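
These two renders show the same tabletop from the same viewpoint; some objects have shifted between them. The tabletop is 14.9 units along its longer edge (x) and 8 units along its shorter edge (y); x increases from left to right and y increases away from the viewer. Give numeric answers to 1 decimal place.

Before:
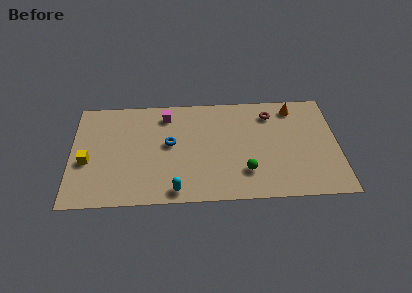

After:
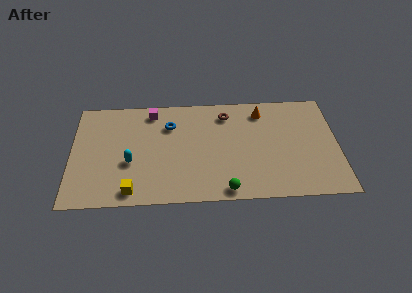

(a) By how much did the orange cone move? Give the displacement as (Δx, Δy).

(-1.8, -0.2)

From the two frames, the orange cone sits at roughly (12.5, 6.8) before and (10.7, 6.6) after.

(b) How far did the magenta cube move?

0.9

From (5.3, 6.6) to (4.5, 6.9), the magenta cube covered √(0.8² + 0.3²) ≈ 0.9 units.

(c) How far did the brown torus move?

2.5

The brown torus was near (11.2, 6.4) before and (8.7, 6.5) after, so it travelled √(2.5² + 0.1²) ≈ 2.5 units.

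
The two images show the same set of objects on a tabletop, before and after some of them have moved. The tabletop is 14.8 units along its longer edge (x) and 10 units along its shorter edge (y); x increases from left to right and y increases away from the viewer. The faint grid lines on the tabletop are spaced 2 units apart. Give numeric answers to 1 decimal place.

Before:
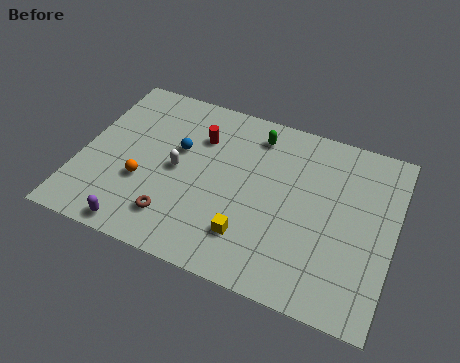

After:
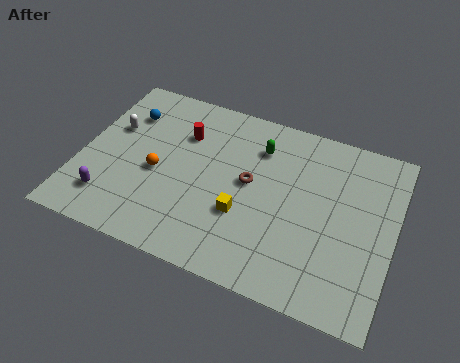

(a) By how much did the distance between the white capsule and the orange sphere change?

+1.1

Before: roughly 2.0 units apart; after: 3.1. That's 1.1 units further apart.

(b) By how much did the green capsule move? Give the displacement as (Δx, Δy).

(0.2, -0.7)

The green capsule was at about (8.0, 8.3) and moved to about (8.2, 7.6).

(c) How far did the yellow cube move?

1.2

The yellow cube was near (8.3, 2.4) before and (7.9, 3.5) after, so it travelled √(0.4² + 1.1²) ≈ 1.2 units.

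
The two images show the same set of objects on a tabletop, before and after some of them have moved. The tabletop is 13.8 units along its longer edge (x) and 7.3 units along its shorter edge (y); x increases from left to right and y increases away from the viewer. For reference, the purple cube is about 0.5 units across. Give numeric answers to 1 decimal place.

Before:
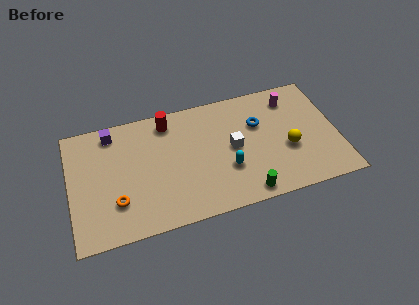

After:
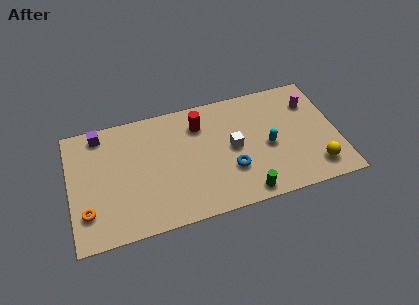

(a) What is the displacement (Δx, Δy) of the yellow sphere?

(1.3, -1.5)

The yellow sphere started near (11.2, 2.9) and ended near (12.5, 1.4).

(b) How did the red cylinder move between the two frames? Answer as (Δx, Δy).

(1.6, -0.6)

The red cylinder was at about (5.2, 6.2) and moved to about (6.8, 5.6).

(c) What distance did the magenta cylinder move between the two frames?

1.1

The magenta cylinder moved from about (11.6, 5.9) to (12.6, 5.4), a distance of √(1.0² + 0.5²) ≈ 1.1.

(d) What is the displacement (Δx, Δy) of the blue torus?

(-1.6, -2.4)

The blue torus was at about (9.8, 4.8) and moved to about (8.2, 2.4).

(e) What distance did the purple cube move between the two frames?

0.6

The purple cube was near (2.3, 6.3) before and (1.7, 6.4) after, so it travelled √(0.6² + 0.1²) ≈ 0.6 units.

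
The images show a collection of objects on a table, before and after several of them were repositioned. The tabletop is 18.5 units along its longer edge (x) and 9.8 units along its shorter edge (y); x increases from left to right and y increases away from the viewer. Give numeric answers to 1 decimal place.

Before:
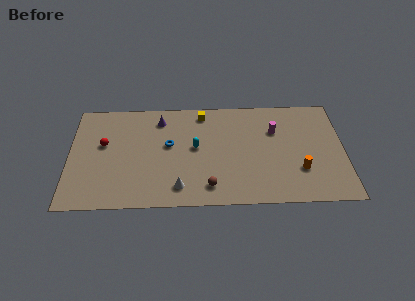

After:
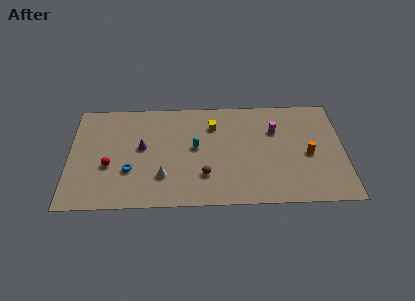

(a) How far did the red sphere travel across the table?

2.0

The red sphere moved from about (2.3, 5.8) to (2.7, 3.8), a distance of √(0.4² + 2.0²) ≈ 2.0.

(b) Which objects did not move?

the cyan capsule and the magenta cylinder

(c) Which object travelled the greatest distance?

the blue torus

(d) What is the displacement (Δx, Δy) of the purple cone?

(-1.2, -2.6)

The purple cone started near (6.1, 8.0) and ended near (4.9, 5.4).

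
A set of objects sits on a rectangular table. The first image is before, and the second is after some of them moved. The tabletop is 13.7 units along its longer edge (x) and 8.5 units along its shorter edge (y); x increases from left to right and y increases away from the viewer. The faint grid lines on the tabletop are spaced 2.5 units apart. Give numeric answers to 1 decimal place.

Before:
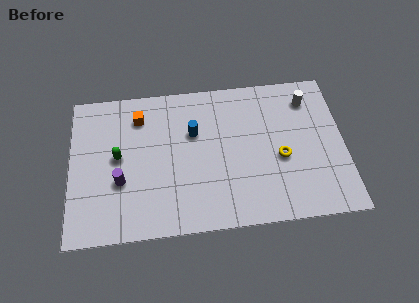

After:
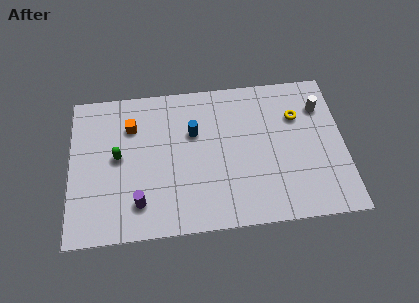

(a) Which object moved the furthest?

the yellow torus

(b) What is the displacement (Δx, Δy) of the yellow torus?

(0.9, 2.3)

The yellow torus started near (10.5, 3.6) and ended near (11.4, 5.9).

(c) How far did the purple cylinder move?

1.6

The purple cylinder was near (2.5, 3.1) before and (3.4, 1.8) after, so it travelled √(0.9² + 1.3²) ≈ 1.6 units.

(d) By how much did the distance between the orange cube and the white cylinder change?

+1.0

They were about 8.5 units apart before and 9.5 after — 1.0 units further apart.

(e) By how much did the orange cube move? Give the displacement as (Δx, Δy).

(-0.4, -0.5)

The orange cube was at about (3.5, 6.7) and moved to about (3.1, 6.2).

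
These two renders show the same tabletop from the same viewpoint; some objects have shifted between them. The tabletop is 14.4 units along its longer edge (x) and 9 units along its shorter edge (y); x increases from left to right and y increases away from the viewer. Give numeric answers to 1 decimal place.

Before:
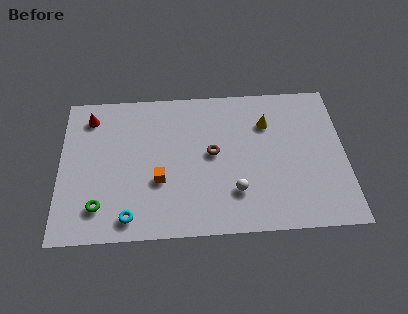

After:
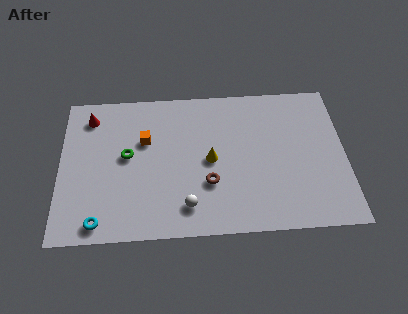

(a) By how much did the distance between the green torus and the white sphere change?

-2.4

The distance was about 6.8 in the first image and 4.4 in the second, so they moved 2.4 units closer together.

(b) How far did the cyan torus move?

1.5

The cyan torus moved from about (3.5, 1.2) to (2.0, 1.0), a distance of √(1.5² + 0.2²) ≈ 1.5.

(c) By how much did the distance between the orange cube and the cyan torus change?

+2.7

Before: roughly 2.6 units apart; after: 5.3. That's 2.7 units further apart.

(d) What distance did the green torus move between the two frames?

3.3

The green torus moved from about (2.0, 1.9) to (3.4, 4.9), a distance of √(1.4² + 3.0²) ≈ 3.3.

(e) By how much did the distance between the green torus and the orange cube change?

-2.0

Before: roughly 3.3 units apart; after: 1.3. That's 2.0 units closer together.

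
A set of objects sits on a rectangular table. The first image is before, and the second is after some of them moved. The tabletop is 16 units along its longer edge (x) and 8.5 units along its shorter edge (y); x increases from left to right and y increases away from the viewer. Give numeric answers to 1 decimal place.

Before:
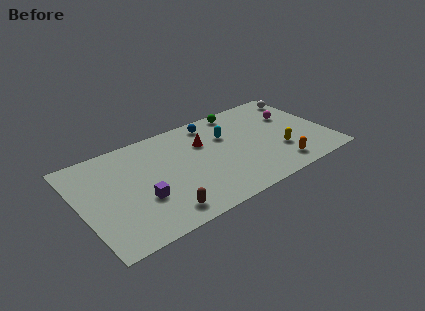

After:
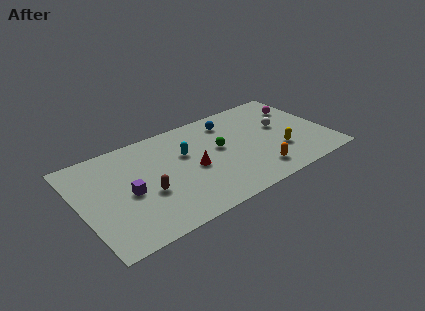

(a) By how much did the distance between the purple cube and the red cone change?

-1.1

The distance was about 5.3 in the first image and 4.2 in the second, so they moved 1.1 units closer together.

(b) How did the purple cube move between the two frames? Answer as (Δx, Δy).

(-0.7, 0.9)

The purple cube started near (3.7, 3.0) and ended near (3.0, 3.9).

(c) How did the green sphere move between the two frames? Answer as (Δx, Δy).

(-1.8, -2.8)

The green sphere was at about (10.9, 7.6) and moved to about (9.1, 4.8).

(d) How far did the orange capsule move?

1.4

The orange capsule moved from about (12.4, 1.4) to (11.0, 1.6), a distance of √(1.4² + 0.2²) ≈ 1.4.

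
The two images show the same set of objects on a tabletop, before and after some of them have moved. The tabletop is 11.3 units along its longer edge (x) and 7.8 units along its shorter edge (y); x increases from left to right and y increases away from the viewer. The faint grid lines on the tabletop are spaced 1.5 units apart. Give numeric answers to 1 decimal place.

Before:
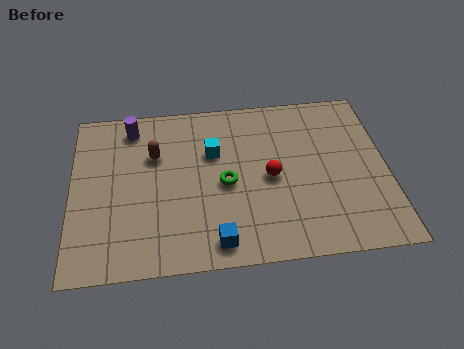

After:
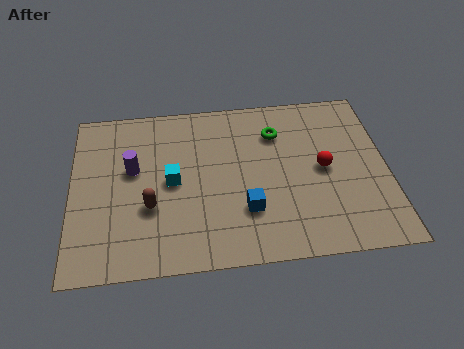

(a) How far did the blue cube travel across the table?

1.7

From (5.1, 1.0) to (6.2, 2.3), the blue cube covered √(1.1² + 1.3²) ≈ 1.7 units.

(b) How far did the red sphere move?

1.9

The red sphere moved from about (7.1, 3.7) to (9.0, 3.9), a distance of √(1.9² + 0.2²) ≈ 1.9.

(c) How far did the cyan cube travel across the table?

1.9

The cyan cube was near (5.1, 5.1) before and (3.6, 3.9) after, so it travelled √(1.5² + 1.2²) ≈ 1.9 units.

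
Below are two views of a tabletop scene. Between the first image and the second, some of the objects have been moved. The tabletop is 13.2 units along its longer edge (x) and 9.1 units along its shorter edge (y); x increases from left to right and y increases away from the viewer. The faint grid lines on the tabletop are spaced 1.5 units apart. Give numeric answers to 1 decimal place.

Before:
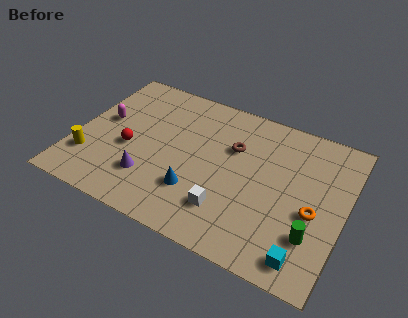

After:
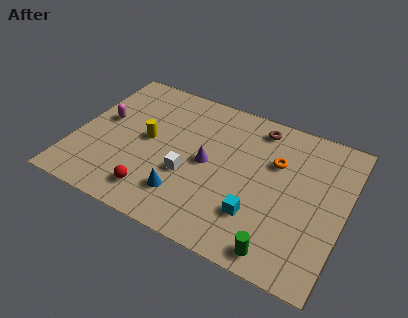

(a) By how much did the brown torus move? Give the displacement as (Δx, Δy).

(1.0, 1.8)

From the two frames, the brown torus sits at roughly (7.6, 6.0) before and (8.6, 7.8) after.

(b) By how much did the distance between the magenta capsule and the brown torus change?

+1.4

The distance was about 6.5 in the first image and 7.9 in the second, so they moved 1.4 units further apart.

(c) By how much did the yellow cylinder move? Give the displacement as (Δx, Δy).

(2.6, 2.3)

The yellow cylinder started near (0.9, 2.4) and ended near (3.5, 4.7).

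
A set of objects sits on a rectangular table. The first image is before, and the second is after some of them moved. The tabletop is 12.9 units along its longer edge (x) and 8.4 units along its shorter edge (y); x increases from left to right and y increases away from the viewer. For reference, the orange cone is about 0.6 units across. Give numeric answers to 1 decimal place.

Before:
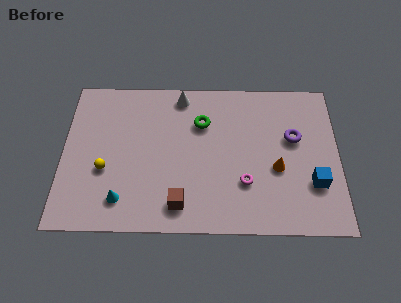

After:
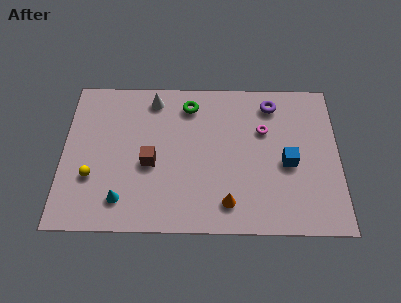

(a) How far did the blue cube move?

1.6

From (11.7, 2.6) to (10.5, 3.7), the blue cube covered √(1.2² + 1.1²) ≈ 1.6 units.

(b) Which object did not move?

the cyan cone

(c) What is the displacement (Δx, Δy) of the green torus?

(-0.6, 1.0)

From the two frames, the green torus sits at roughly (6.5, 5.9) before and (5.9, 6.9) after.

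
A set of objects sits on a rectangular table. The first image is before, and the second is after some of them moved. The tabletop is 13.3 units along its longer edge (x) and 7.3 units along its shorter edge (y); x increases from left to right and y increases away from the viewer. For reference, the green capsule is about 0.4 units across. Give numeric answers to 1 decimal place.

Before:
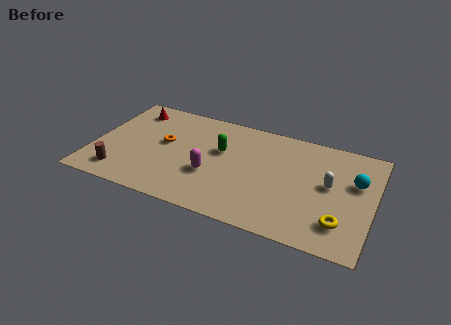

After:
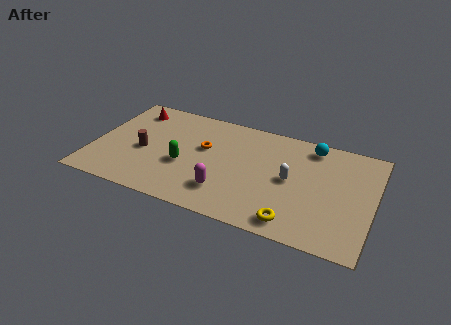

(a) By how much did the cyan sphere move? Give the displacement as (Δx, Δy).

(-2.2, 1.7)

The cyan sphere started near (12.4, 4.6) and ended near (10.2, 6.3).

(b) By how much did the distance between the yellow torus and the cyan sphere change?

+2.4

They were about 2.9 units apart before and 5.3 after — 2.4 units further apart.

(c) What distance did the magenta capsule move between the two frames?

1.2

The magenta capsule was near (5.7, 2.7) before and (6.5, 1.8) after, so it travelled √(0.8² + 0.9²) ≈ 1.2 units.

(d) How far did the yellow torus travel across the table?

2.2

The yellow torus moved from about (11.9, 1.7) to (9.8, 1.0), a distance of √(2.1² + 0.7²) ≈ 2.2.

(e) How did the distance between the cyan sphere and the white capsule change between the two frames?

+1.4

They were about 1.3 units apart before and 2.7 after — 1.4 units further apart.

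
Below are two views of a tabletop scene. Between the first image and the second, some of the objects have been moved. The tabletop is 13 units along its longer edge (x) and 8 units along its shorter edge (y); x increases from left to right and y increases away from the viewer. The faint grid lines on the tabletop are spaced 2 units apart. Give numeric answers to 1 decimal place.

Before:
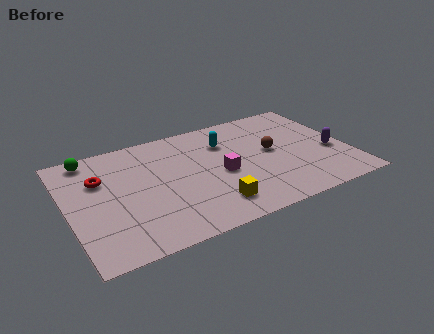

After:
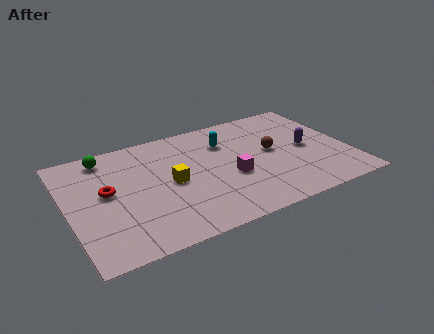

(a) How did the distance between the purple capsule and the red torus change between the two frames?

-1.5

The distance was about 10.8 in the first image and 9.3 in the second, so they moved 1.5 units closer together.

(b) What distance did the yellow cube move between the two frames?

2.8

From (6.3, 1.6) to (4.7, 3.9), the yellow cube covered √(1.6² + 2.3²) ≈ 2.8 units.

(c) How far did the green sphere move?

0.7

The green sphere was near (1.3, 7.1) before and (2.0, 6.9) after, so it travelled √(0.7² + 0.2²) ≈ 0.7 units.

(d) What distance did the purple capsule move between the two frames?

1.3

From (12.2, 3.2) to (11.1, 3.9), the purple capsule covered √(1.1² + 0.7²) ≈ 1.3 units.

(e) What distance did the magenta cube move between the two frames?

0.6

The magenta cube was near (7.0, 3.6) before and (7.4, 3.2) after, so it travelled √(0.4² + 0.4²) ≈ 0.6 units.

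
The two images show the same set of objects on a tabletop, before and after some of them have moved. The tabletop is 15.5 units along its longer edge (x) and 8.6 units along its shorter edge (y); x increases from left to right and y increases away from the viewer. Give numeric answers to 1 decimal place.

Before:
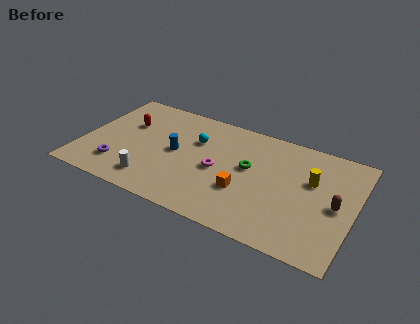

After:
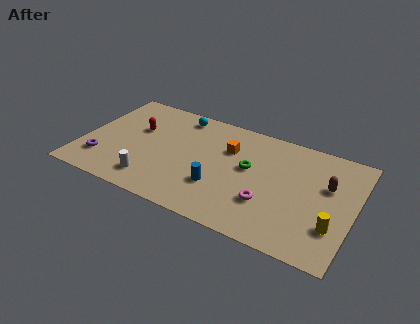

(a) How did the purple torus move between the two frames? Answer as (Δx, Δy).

(-1.0, 0.1)

The purple torus was at about (2.3, 2.0) and moved to about (1.3, 2.1).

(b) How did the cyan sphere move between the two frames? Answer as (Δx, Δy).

(-1.2, 1.7)

The cyan sphere started near (6.3, 5.8) and ended near (5.1, 7.5).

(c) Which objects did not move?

the green torus and the white cylinder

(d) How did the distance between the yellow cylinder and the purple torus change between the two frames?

+2.0

The distance was about 11.2 in the first image and 13.2 in the second, so they moved 2.0 units further apart.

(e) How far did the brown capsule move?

1.4

The brown capsule was near (14.5, 4.1) before and (13.9, 5.4) after, so it travelled √(0.6² + 1.3²) ≈ 1.4 units.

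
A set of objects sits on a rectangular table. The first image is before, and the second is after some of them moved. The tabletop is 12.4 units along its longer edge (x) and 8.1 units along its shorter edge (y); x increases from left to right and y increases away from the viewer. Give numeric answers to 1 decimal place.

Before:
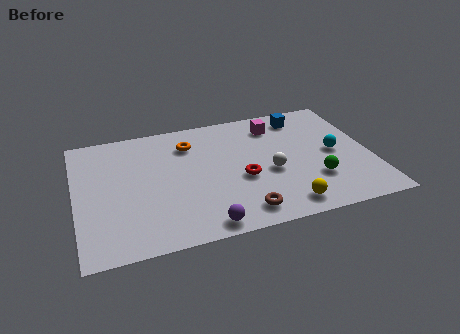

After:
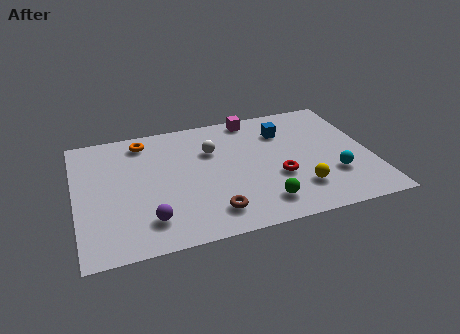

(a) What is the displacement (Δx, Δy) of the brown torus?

(-1.2, 0.3)

From the two frames, the brown torus sits at roughly (6.7, 1.2) before and (5.5, 1.5) after.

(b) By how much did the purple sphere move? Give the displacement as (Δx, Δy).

(-2.2, 0.9)

From the two frames, the purple sphere sits at roughly (5.1, 0.8) before and (2.9, 1.7) after.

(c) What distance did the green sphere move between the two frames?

2.5

The green sphere moved from about (9.9, 2.4) to (7.6, 1.5), a distance of √(2.3² + 0.9²) ≈ 2.5.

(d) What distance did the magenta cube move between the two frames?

1.2

From (8.6, 6.5) to (7.7, 7.3), the magenta cube covered √(0.9² + 0.8²) ≈ 1.2 units.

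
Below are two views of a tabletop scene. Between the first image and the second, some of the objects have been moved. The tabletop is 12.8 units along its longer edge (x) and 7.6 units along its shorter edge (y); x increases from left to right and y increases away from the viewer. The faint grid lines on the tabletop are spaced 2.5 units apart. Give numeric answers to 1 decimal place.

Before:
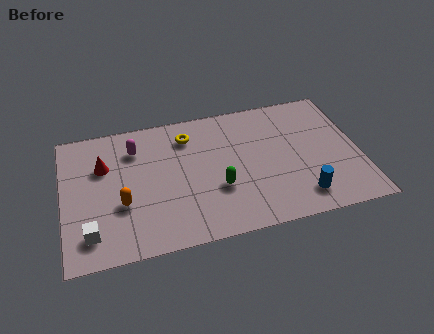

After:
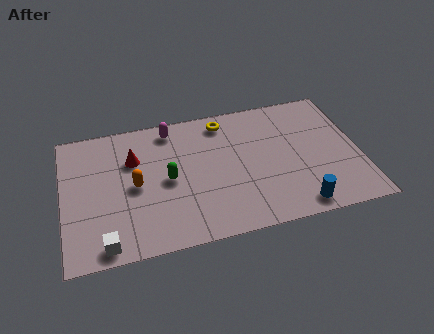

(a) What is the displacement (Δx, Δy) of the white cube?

(0.6, -0.7)

The white cube started near (1.1, 1.5) and ended near (1.7, 0.8).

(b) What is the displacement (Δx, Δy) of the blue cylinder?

(-0.2, -0.5)

The blue cylinder was at about (10.1, 1.4) and moved to about (9.9, 0.9).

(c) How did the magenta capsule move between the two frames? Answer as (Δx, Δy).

(1.6, 0.8)

The magenta capsule started near (3.2, 5.8) and ended near (4.8, 6.6).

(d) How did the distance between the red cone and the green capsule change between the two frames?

-3.3

Before: roughly 5.4 units apart; after: 2.1. That's 3.3 units closer together.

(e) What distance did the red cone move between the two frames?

1.3

From (1.8, 5.1) to (3.1, 5.2), the red cone covered √(1.3² + 0.1²) ≈ 1.3 units.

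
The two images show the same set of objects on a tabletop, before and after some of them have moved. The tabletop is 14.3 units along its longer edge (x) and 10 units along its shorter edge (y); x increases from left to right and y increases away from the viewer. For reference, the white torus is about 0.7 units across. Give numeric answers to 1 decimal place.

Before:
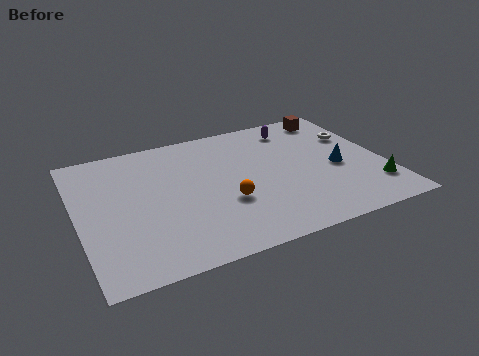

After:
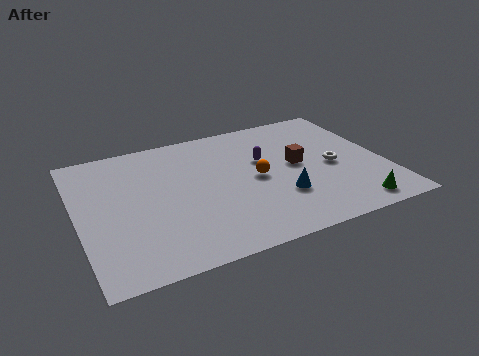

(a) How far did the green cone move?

1.6

The green cone was near (13.5, 2.3) before and (12.3, 1.2) after, so it travelled √(1.2² + 1.1²) ≈ 1.6 units.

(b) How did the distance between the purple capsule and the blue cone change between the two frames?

-1.1

Before: roughly 4.2 units apart; after: 3.1. That's 1.1 units closer together.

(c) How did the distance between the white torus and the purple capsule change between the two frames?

+0.4

They were about 3.1 units apart before and 3.5 after — 0.4 units further apart.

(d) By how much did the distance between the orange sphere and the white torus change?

-3.7

Before: roughly 7.3 units apart; after: 3.6. That's 3.7 units closer together.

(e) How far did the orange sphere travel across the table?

2.1

The orange sphere was near (6.7, 3.6) before and (8.3, 4.9) after, so it travelled √(1.6² + 1.3²) ≈ 2.1 units.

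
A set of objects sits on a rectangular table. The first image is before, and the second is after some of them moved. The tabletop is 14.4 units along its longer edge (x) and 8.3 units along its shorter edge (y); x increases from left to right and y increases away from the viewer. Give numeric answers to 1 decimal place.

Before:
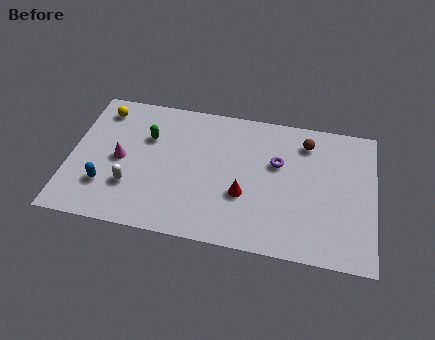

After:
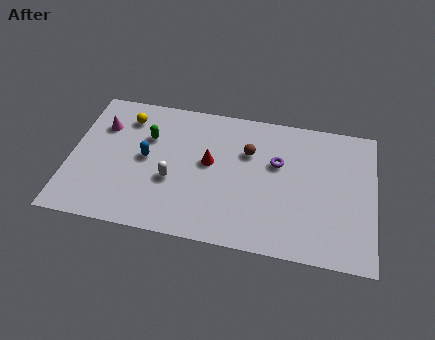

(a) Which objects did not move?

the purple torus and the green capsule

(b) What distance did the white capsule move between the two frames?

2.0

From (3.0, 2.5) to (4.9, 3.2), the white capsule covered √(1.9² + 0.7²) ≈ 2.0 units.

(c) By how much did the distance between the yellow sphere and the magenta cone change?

-1.8

The distance was about 3.1 in the first image and 1.3 in the second, so they moved 1.8 units closer together.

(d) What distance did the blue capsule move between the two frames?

2.7

The blue capsule was near (1.8, 2.3) before and (3.6, 4.3) after, so it travelled √(1.8² + 2.0²) ≈ 2.7 units.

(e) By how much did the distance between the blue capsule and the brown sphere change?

-5.3

They were about 10.3 units apart before and 5.0 after — 5.3 units closer together.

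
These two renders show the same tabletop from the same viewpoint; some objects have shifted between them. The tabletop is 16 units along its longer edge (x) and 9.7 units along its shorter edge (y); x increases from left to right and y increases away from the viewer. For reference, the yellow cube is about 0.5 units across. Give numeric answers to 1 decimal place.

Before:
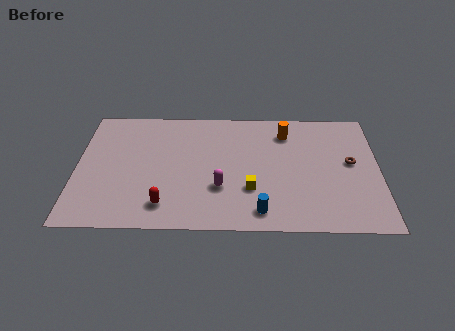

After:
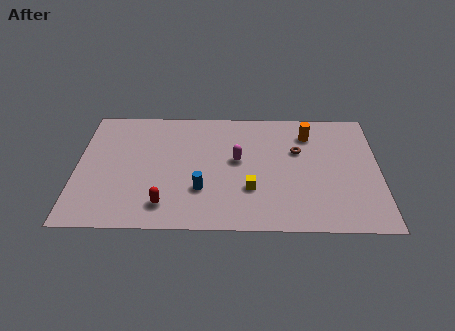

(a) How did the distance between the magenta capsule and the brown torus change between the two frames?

-3.9

The distance was about 7.2 in the first image and 3.3 in the second, so they moved 3.9 units closer together.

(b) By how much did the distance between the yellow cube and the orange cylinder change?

+0.5

Before: roughly 5.0 units apart; after: 5.5. That's 0.5 units further apart.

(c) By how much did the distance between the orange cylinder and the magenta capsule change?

-1.3

They were about 5.7 units apart before and 4.4 after — 1.3 units closer together.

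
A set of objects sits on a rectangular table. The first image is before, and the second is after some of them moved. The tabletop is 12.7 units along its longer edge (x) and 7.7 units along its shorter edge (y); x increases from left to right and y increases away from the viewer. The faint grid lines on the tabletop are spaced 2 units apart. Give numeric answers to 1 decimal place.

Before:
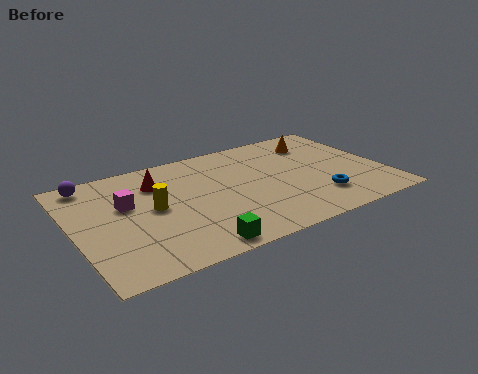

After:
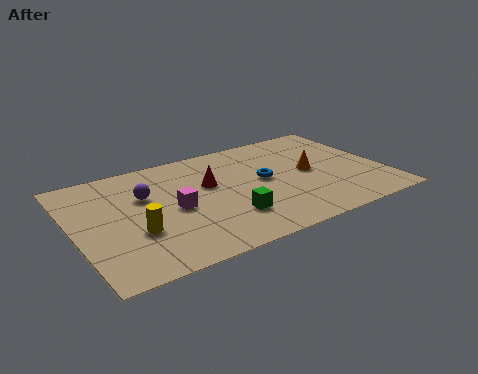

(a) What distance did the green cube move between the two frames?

2.1

From (4.4, 0.8) to (6.0, 2.1), the green cube covered √(1.6² + 1.3²) ≈ 2.1 units.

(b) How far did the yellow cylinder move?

1.6

From (3.2, 4.0) to (2.3, 2.7), the yellow cylinder covered √(0.9² + 1.3²) ≈ 1.6 units.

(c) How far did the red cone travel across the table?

2.2

From (3.6, 5.7) to (5.6, 4.7), the red cone covered √(2.0² + 1.0²) ≈ 2.2 units.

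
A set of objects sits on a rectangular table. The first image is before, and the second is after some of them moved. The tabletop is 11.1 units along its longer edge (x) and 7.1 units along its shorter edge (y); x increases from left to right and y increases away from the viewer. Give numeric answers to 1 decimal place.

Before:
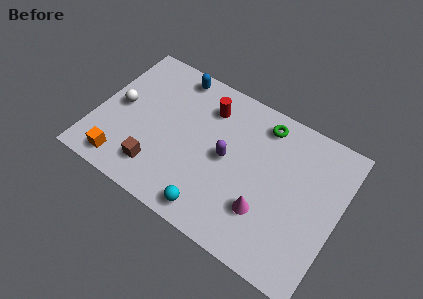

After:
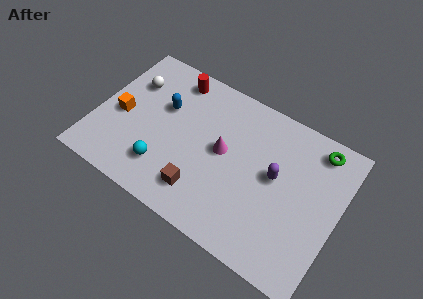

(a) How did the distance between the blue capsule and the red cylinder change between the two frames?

-0.3

Before: roughly 1.9 units apart; after: 1.6. That's 0.3 units closer together.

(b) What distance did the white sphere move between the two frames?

1.4

From (1.0, 3.6) to (1.3, 5.0), the white sphere covered √(0.3² + 1.4²) ≈ 1.4 units.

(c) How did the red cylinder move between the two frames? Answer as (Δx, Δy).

(-1.7, 0.6)

From the two frames, the red cylinder sits at roughly (4.8, 5.5) before and (3.1, 6.1) after.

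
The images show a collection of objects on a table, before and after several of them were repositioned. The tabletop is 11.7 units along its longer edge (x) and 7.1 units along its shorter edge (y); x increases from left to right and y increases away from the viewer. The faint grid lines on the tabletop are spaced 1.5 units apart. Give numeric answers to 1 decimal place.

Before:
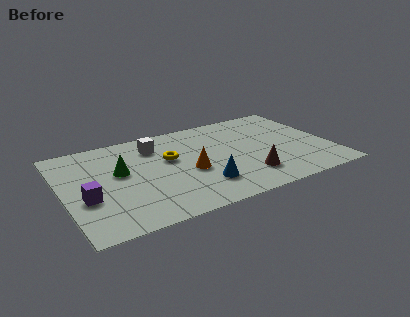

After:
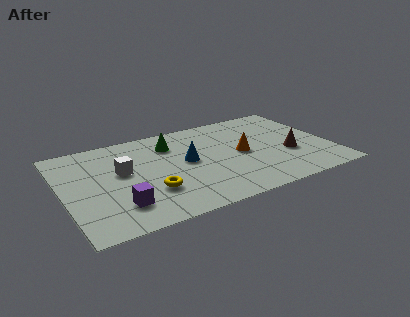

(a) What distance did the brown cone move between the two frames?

2.2

The brown cone moved from about (7.8, 1.7) to (9.8, 2.7), a distance of √(2.0² + 1.0²) ≈ 2.2.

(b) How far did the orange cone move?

2.5

From (5.4, 3.0) to (7.8, 3.5), the orange cone covered √(2.4² + 0.5²) ≈ 2.5 units.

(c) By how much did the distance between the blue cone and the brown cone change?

+2.5

Before: roughly 2.0 units apart; after: 4.5. That's 2.5 units further apart.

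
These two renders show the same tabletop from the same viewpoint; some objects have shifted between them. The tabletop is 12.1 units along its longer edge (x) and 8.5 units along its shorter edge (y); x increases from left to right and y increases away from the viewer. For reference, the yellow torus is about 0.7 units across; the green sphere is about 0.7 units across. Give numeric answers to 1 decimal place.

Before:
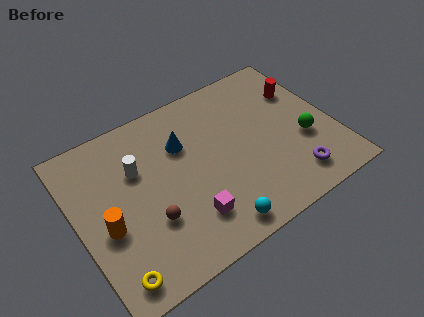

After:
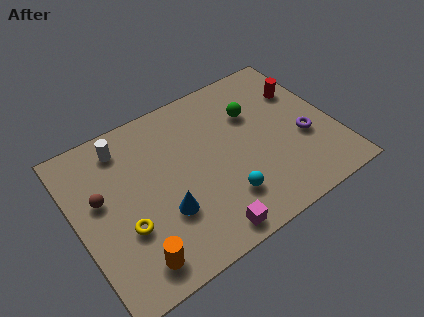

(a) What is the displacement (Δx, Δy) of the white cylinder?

(-0.4, 1.5)

The white cylinder started near (3.0, 5.6) and ended near (2.6, 7.1).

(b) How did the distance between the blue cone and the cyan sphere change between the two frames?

-2.0

The distance was about 4.8 in the first image and 2.8 in the second, so they moved 2.0 units closer together.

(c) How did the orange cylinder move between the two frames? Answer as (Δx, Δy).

(0.9, -2.2)

The orange cylinder was at about (1.2, 3.5) and moved to about (2.1, 1.3).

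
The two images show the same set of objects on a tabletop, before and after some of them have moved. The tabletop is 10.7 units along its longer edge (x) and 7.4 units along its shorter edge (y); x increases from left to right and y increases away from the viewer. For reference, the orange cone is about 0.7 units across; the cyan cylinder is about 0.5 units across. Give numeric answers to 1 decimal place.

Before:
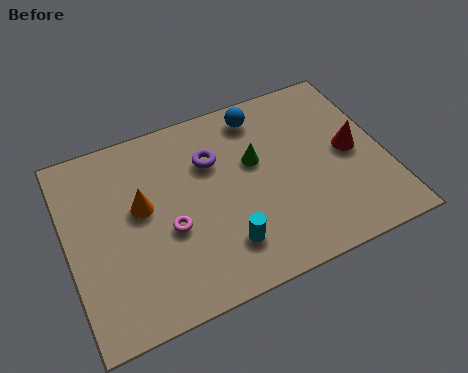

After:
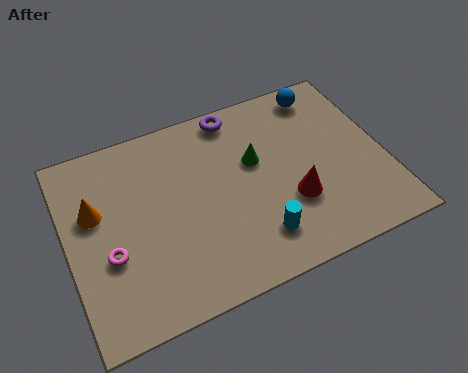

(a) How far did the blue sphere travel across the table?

2.2

The blue sphere moved from about (6.8, 6.3) to (9.0, 6.4), a distance of √(2.2² + 0.1²) ≈ 2.2.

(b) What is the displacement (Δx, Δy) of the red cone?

(-2.2, -1.2)

The red cone was at about (9.6, 3.7) and moved to about (7.4, 2.5).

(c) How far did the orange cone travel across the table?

1.6

The orange cone was near (2.5, 4.2) before and (1.0, 4.6) after, so it travelled √(1.5² + 0.4²) ≈ 1.6 units.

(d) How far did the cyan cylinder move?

1.1

From (5.0, 1.7) to (6.1, 1.6), the cyan cylinder covered √(1.1² + 0.1²) ≈ 1.1 units.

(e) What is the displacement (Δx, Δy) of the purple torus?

(1.0, 1.5)

The purple torus was at about (5.0, 5.1) and moved to about (6.0, 6.6).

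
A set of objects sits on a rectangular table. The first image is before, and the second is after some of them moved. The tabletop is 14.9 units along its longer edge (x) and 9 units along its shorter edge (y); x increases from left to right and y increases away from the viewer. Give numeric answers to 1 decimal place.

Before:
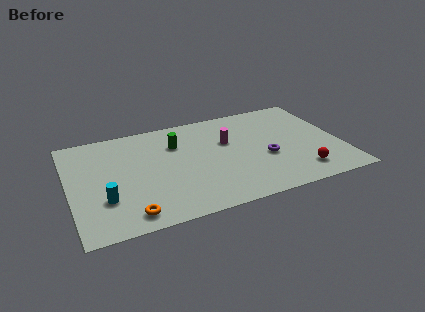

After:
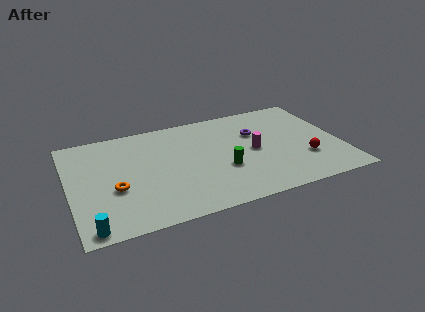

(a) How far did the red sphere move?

1.2

The red sphere was near (12.4, 1.7) before and (12.8, 2.8) after, so it travelled √(0.4² + 1.1²) ≈ 1.2 units.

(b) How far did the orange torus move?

2.4

The orange torus moved from about (3.0, 1.2) to (2.4, 3.5), a distance of √(0.6² + 2.3²) ≈ 2.4.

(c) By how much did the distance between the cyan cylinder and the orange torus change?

+1.1

The distance was about 2.0 in the first image and 3.1 in the second, so they moved 1.1 units further apart.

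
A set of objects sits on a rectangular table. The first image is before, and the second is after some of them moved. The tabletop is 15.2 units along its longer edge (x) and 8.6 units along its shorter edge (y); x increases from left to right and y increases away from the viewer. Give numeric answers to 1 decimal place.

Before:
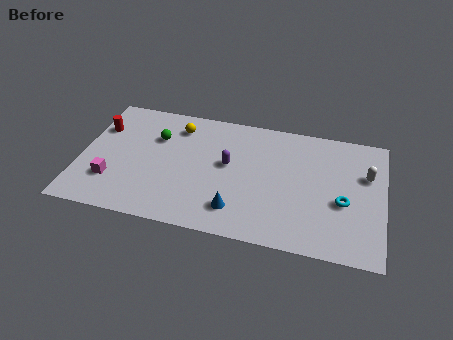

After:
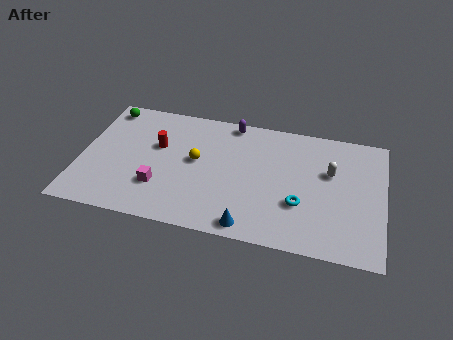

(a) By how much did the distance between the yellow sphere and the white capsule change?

-3.0

The distance was about 9.7 in the first image and 6.7 in the second, so they moved 3.0 units closer together.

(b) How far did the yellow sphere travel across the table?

2.5

From (4.7, 6.9) to (5.8, 4.7), the yellow sphere covered √(1.1² + 2.2²) ≈ 2.5 units.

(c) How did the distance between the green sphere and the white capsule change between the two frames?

+1.1

Before: roughly 10.6 units apart; after: 11.7. That's 1.1 units further apart.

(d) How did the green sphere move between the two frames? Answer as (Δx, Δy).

(-2.7, 1.6)

The green sphere started near (3.7, 5.9) and ended near (1.0, 7.5).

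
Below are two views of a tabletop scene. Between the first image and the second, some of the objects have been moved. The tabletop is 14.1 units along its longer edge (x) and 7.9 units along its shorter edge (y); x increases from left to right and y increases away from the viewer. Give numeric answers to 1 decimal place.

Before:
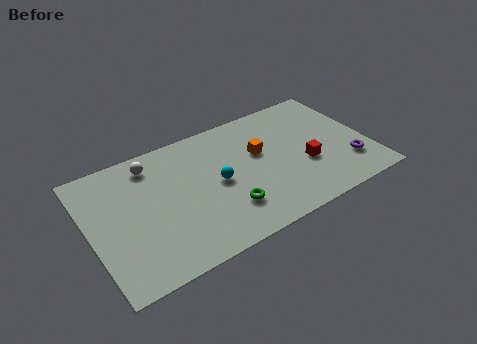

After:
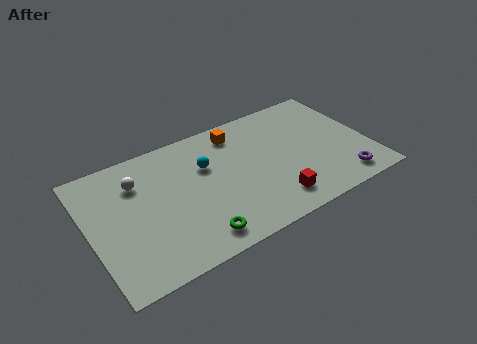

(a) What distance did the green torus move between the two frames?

1.9

From (6.6, 2.1) to (4.9, 1.2), the green torus covered √(1.7² + 0.9²) ≈ 1.9 units.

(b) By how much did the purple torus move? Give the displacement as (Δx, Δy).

(-0.5, -0.9)

From the two frames, the purple torus sits at roughly (12.9, 2.1) before and (12.4, 1.2) after.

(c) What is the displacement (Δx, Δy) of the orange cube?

(-0.9, 1.8)

The orange cube was at about (8.7, 4.8) and moved to about (7.8, 6.6).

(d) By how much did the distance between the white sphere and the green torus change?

-0.4

They were about 5.5 units apart before and 5.1 after — 0.4 units closer together.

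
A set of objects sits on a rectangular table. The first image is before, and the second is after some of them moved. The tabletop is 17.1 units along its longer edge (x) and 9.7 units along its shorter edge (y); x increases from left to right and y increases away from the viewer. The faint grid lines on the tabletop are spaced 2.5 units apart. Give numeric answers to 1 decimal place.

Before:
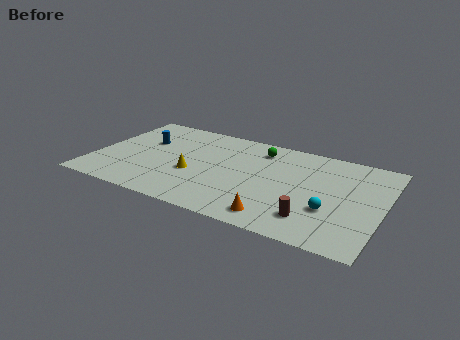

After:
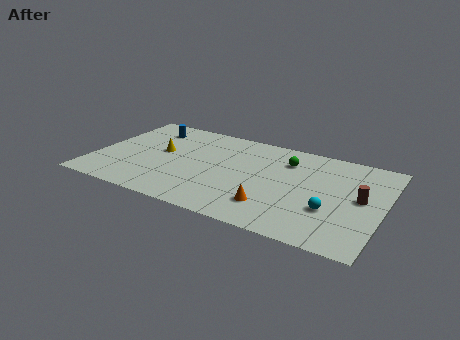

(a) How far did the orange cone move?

1.0

The orange cone moved from about (11.3, 1.4) to (10.9, 2.3), a distance of √(0.4² + 0.9²) ≈ 1.0.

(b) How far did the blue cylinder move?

1.6

The blue cylinder was near (2.7, 6.2) before and (2.7, 7.8) after, so it travelled √(0.0² + 1.6²) ≈ 1.6 units.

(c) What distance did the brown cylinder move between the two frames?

3.9

From (13.3, 2.1) to (15.8, 5.1), the brown cylinder covered √(2.5² + 3.0²) ≈ 3.9 units.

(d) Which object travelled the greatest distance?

the brown cylinder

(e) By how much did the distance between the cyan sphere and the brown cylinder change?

+0.9

Before: roughly 1.5 units apart; after: 2.4. That's 0.9 units further apart.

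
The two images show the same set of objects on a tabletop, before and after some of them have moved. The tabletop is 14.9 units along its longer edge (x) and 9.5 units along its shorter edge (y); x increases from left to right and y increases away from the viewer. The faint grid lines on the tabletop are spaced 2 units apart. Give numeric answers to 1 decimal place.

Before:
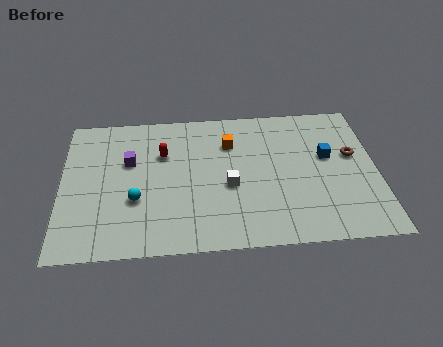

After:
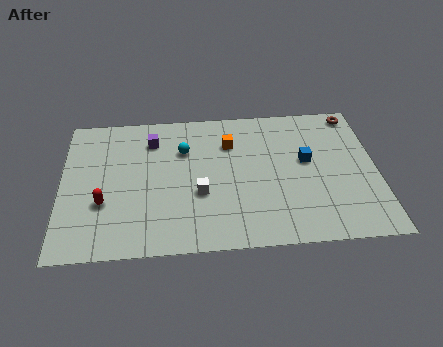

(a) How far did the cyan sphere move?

3.9

From (3.5, 3.4) to (5.8, 6.6), the cyan sphere covered √(2.3² + 3.2²) ≈ 3.9 units.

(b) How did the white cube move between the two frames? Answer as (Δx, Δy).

(-1.4, -0.4)

The white cube started near (7.9, 4.0) and ended near (6.5, 3.6).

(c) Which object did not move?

the orange cube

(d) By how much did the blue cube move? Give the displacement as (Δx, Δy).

(-1.0, -0.2)

The blue cube started near (12.6, 5.6) and ended near (11.6, 5.4).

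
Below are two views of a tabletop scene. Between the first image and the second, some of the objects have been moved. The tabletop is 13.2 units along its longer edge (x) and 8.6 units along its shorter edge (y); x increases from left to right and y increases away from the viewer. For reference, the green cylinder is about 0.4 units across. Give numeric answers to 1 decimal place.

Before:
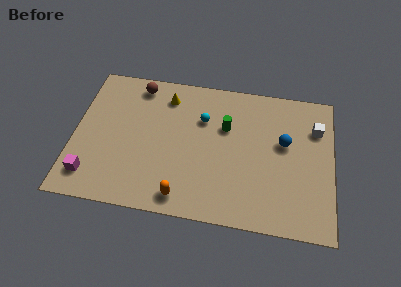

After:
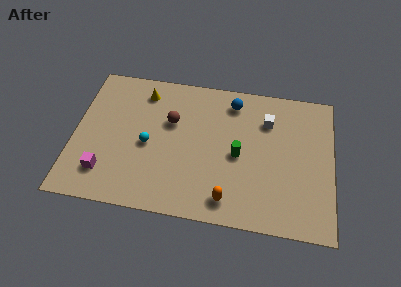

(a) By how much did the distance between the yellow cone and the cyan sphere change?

+1.0

The distance was about 2.2 in the first image and 3.2 in the second, so they moved 1.0 units further apart.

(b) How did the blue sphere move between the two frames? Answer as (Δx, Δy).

(-2.7, 2.1)

From the two frames, the blue sphere sits at roughly (10.7, 5.1) before and (8.0, 7.2) after.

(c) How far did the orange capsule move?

2.3

The orange capsule was near (5.7, 1.1) before and (8.0, 1.3) after, so it travelled √(2.3² + 0.2²) ≈ 2.3 units.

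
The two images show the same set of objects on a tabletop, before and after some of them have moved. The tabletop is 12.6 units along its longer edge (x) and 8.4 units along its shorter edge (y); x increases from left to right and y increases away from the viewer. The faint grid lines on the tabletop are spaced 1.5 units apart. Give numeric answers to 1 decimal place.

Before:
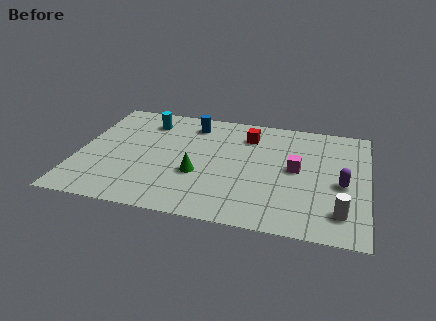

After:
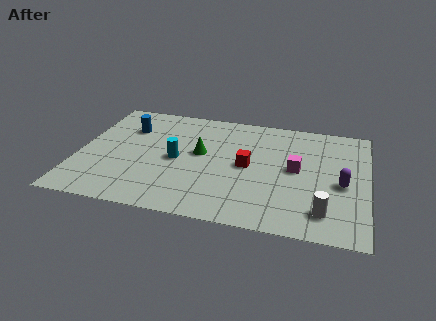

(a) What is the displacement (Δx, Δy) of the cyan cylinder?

(1.5, -2.7)

The cyan cylinder started near (2.8, 6.7) and ended near (4.3, 4.0).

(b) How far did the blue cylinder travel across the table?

2.9

The blue cylinder was near (4.8, 6.9) before and (2.0, 6.0) after, so it travelled √(2.8² + 0.9²) ≈ 2.9 units.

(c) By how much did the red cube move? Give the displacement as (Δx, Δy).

(0.1, -2.3)

The red cube was at about (7.3, 6.5) and moved to about (7.4, 4.2).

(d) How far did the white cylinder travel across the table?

0.7

From (11.5, 1.7) to (10.8, 1.6), the white cylinder covered √(0.7² + 0.1²) ≈ 0.7 units.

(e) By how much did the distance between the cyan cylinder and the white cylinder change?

-3.1

The distance was about 10.0 in the first image and 6.9 in the second, so they moved 3.1 units closer together.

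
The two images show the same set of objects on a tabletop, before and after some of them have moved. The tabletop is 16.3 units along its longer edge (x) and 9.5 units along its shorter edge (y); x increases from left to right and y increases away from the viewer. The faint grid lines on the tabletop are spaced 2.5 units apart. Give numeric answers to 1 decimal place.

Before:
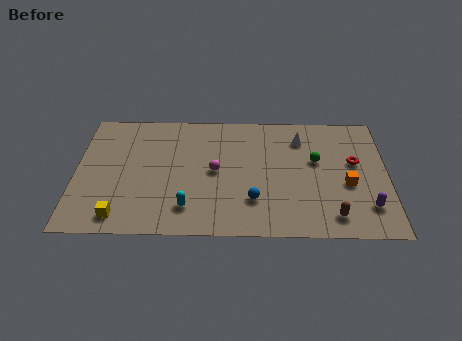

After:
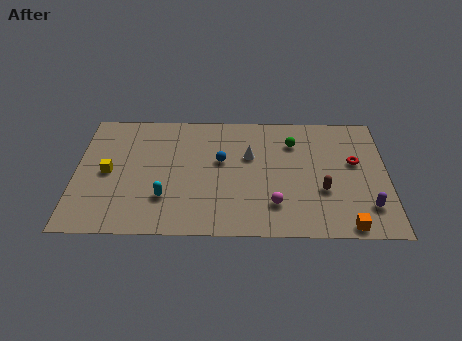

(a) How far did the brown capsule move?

2.0

The brown capsule moved from about (13.4, 1.5) to (12.9, 3.4), a distance of √(0.5² + 1.9²) ≈ 2.0.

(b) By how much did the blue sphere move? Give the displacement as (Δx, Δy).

(-1.7, 3.0)

The blue sphere was at about (9.3, 2.6) and moved to about (7.6, 5.6).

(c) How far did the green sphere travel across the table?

1.8

The green sphere was near (12.6, 5.7) before and (11.4, 7.1) after, so it travelled √(1.2² + 1.4²) ≈ 1.8 units.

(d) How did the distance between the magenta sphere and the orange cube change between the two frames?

-3.0

The distance was about 7.0 in the first image and 4.0 in the second, so they moved 3.0 units closer together.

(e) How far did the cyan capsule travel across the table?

1.4

From (5.9, 2.0) to (4.7, 2.7), the cyan capsule covered √(1.2² + 0.7²) ≈ 1.4 units.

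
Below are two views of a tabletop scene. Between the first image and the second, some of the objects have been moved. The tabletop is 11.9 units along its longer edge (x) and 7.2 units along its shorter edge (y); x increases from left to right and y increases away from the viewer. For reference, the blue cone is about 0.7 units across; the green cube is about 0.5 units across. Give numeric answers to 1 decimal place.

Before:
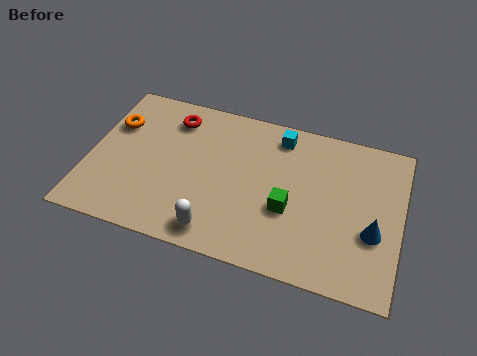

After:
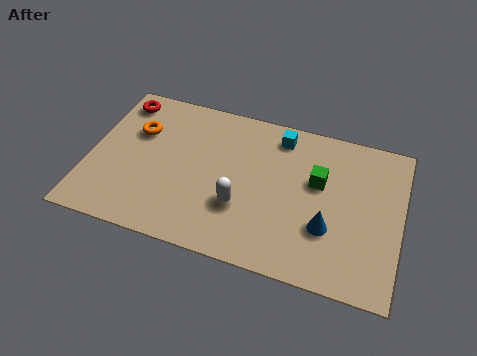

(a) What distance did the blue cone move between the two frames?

1.7

The blue cone moved from about (10.9, 2.7) to (9.2, 2.4), a distance of √(1.7² + 0.3²) ≈ 1.7.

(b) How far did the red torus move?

2.1

From (3.0, 5.8) to (0.9, 6.1), the red torus covered √(2.1² + 0.3²) ≈ 2.1 units.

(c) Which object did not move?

the cyan cube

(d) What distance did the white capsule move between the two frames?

1.6

The white capsule was near (5.1, 1.0) before and (5.9, 2.4) after, so it travelled √(0.8² + 1.4²) ≈ 1.6 units.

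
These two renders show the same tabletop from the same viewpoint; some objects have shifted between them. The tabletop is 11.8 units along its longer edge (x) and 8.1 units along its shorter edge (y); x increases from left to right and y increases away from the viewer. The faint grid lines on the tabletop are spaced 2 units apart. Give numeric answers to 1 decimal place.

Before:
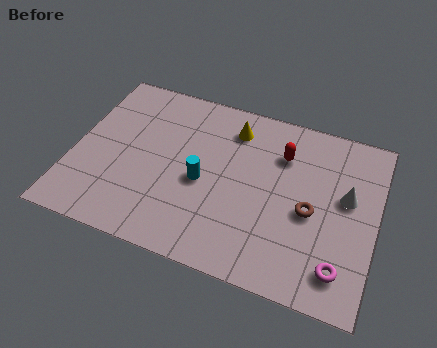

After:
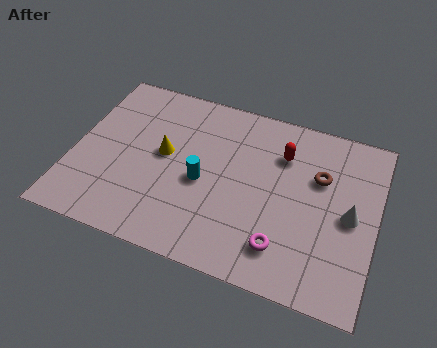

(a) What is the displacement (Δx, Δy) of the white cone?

(0.2, -0.8)

The white cone was at about (10.6, 4.7) and moved to about (10.8, 3.9).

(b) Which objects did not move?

the cyan cylinder and the red capsule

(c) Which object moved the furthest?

the yellow cone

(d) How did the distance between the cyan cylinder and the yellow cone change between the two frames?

-1.2

The distance was about 3.0 in the first image and 1.8 in the second, so they moved 1.2 units closer together.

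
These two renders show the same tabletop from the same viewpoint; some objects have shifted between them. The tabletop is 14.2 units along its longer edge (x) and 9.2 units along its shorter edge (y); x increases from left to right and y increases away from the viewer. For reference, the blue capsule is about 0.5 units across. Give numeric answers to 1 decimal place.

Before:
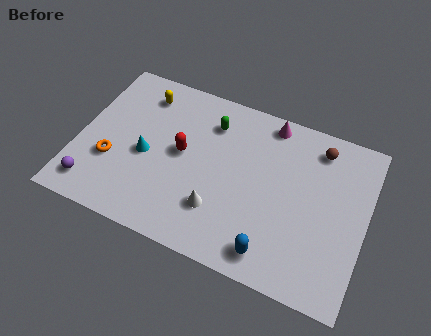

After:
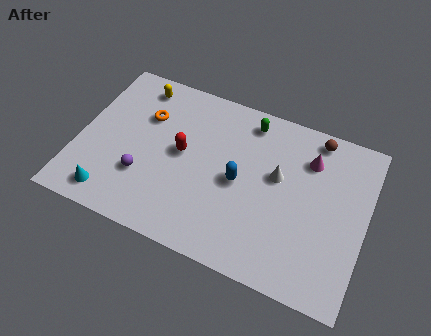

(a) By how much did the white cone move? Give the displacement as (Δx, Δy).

(2.6, 2.9)

From the two frames, the white cone sits at roughly (7.2, 2.5) before and (9.8, 5.4) after.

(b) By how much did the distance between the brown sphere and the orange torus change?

-2.3

They were about 10.8 units apart before and 8.5 after — 2.3 units closer together.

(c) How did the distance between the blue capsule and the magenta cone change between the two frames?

-2.9

Before: roughly 7.0 units apart; after: 4.1. That's 2.9 units closer together.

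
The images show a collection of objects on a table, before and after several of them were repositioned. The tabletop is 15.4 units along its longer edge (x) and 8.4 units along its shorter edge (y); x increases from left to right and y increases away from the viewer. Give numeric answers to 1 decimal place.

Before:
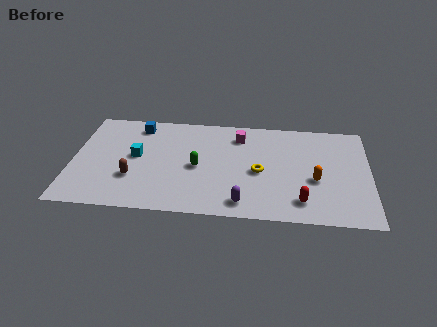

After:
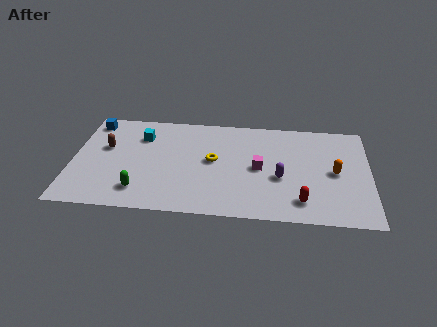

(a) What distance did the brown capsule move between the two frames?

2.8

The brown capsule moved from about (3.2, 2.7) to (1.7, 5.1), a distance of √(1.5² + 2.4²) ≈ 2.8.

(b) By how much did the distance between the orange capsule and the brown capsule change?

+2.5

The distance was about 9.4 in the first image and 11.9 in the second, so they moved 2.5 units further apart.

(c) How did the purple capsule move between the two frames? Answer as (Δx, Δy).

(1.9, 2.2)

The purple capsule started near (8.9, 1.2) and ended near (10.8, 3.4).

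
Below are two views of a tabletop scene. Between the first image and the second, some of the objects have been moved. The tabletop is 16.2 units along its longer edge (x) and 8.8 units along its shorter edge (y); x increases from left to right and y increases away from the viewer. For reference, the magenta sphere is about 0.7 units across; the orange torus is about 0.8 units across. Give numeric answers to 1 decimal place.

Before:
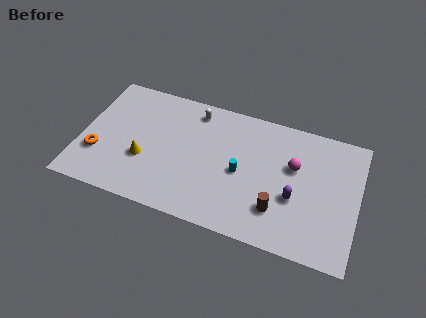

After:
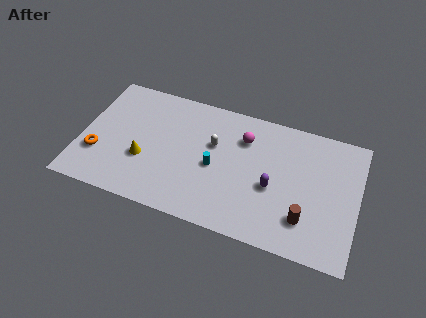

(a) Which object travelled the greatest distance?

the magenta sphere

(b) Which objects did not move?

the orange torus and the yellow cone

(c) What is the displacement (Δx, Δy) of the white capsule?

(1.3, -2.0)

From the two frames, the white capsule sits at roughly (6.4, 7.5) before and (7.7, 5.5) after.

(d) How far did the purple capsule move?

1.3

From (12.6, 3.4) to (11.3, 3.7), the purple capsule covered √(1.3² + 0.3²) ≈ 1.3 units.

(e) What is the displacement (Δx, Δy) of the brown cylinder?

(1.6, -0.1)

The brown cylinder started near (11.7, 2.3) and ended near (13.3, 2.2).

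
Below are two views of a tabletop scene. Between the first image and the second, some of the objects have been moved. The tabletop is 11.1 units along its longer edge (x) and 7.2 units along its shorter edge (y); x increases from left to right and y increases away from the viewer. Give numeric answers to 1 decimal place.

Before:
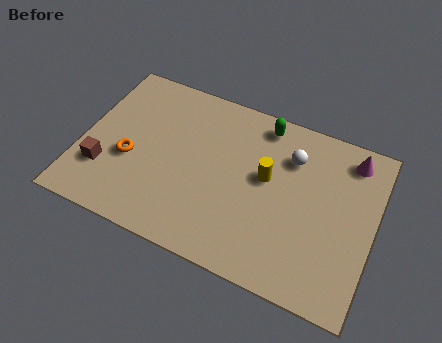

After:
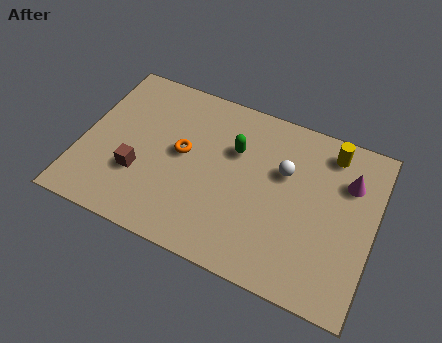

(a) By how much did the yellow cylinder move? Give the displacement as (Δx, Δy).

(2.2, 2.0)

The yellow cylinder was at about (7.0, 4.1) and moved to about (9.2, 6.1).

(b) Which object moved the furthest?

the yellow cylinder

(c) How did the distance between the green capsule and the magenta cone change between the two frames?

+0.9

They were about 3.4 units apart before and 4.3 after — 0.9 units further apart.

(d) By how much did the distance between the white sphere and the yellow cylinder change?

+0.8

Before: roughly 1.4 units apart; after: 2.2. That's 0.8 units further apart.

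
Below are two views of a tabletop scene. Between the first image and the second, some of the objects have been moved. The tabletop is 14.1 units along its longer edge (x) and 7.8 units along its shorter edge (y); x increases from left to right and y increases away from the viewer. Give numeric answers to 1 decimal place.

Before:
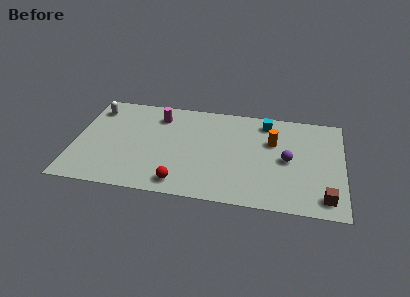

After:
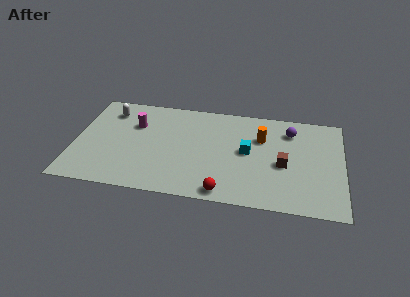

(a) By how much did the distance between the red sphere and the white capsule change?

+1.2

The distance was about 7.1 in the first image and 8.3 in the second, so they moved 1.2 units further apart.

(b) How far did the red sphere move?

2.3

From (5.7, 1.1) to (8.0, 0.8), the red sphere covered √(2.3² + 0.3²) ≈ 2.3 units.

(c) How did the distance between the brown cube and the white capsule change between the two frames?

-3.6

The distance was about 13.3 in the first image and 9.7 in the second, so they moved 3.6 units closer together.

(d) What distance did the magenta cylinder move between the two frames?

1.5

The magenta cylinder moved from about (4.3, 6.2) to (3.1, 5.3), a distance of √(1.2² + 0.9²) ≈ 1.5.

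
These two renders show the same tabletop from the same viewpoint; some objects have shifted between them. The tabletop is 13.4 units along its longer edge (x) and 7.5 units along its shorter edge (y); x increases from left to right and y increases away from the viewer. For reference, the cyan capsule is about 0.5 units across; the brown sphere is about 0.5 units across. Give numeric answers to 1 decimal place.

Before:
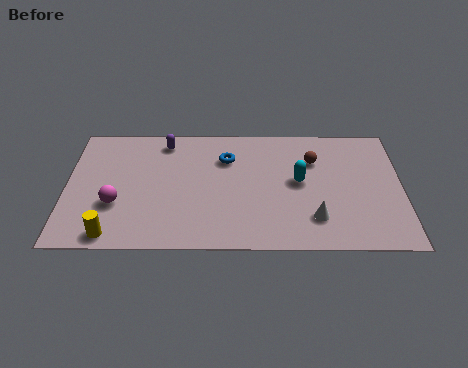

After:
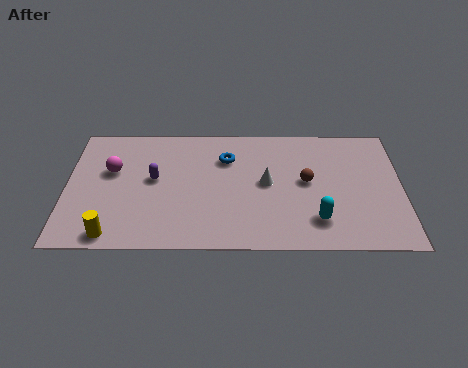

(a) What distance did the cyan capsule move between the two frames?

2.4

From (9.3, 4.0) to (10.0, 1.7), the cyan capsule covered √(0.7² + 2.3²) ≈ 2.4 units.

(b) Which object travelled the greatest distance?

the white cone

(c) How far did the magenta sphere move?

2.0

The magenta sphere was near (2.0, 2.6) before and (1.8, 4.6) after, so it travelled √(0.2² + 2.0²) ≈ 2.0 units.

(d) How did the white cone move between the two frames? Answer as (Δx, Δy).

(-1.9, 2.1)

The white cone started near (9.9, 1.8) and ended near (8.0, 3.9).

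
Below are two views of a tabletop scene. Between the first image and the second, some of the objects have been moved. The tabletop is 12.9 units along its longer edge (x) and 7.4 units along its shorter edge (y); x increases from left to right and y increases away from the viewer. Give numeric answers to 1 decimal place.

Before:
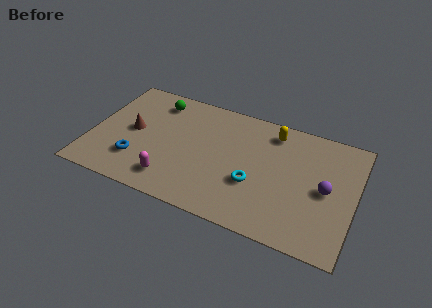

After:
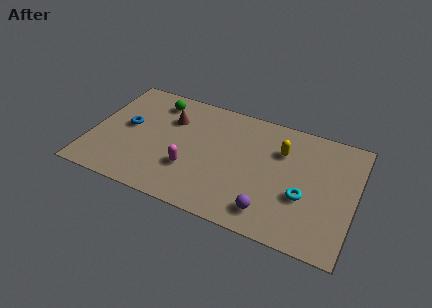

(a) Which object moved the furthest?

the purple sphere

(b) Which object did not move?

the green sphere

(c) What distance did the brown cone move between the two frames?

2.2

From (2.0, 3.8) to (3.7, 5.2), the brown cone covered √(1.7² + 1.4²) ≈ 2.2 units.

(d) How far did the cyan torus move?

2.4

The cyan torus was near (8.1, 2.7) before and (10.5, 2.8) after, so it travelled √(2.4² + 0.1²) ≈ 2.4 units.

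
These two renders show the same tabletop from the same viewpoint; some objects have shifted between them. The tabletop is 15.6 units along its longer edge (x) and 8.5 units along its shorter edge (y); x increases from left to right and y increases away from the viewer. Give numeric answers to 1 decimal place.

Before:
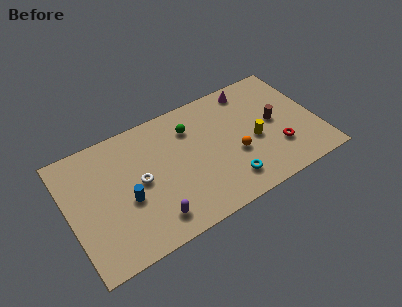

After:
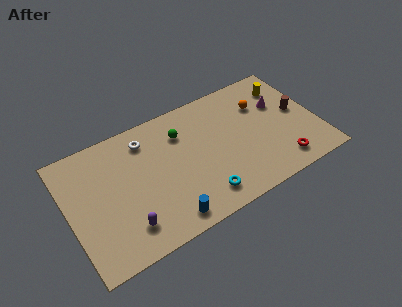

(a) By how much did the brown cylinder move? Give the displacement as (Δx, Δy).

(1.5, 0.1)

The brown cylinder started near (13.0, 4.4) and ended near (14.5, 4.5).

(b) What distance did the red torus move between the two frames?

1.1

The red torus was near (12.9, 2.5) before and (12.9, 1.4) after, so it travelled √(0.0² + 1.1²) ≈ 1.1 units.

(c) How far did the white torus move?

2.7

From (4.4, 4.3) to (5.1, 6.9), the white torus covered √(0.7² + 2.6²) ≈ 2.7 units.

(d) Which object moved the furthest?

the yellow cylinder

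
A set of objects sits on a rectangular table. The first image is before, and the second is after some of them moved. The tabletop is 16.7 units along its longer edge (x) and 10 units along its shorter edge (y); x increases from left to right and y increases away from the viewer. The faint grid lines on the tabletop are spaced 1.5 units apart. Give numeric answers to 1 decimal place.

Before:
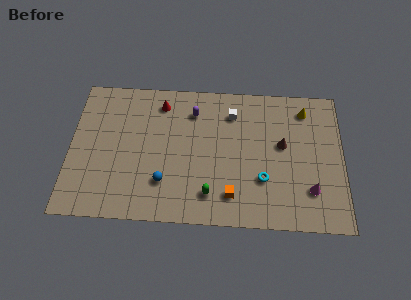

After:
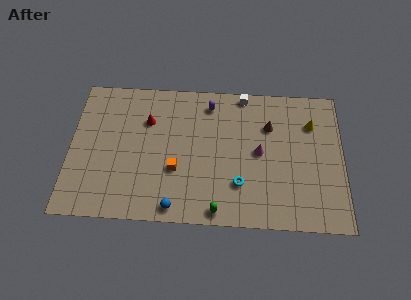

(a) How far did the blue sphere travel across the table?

1.8

From (5.8, 2.7) to (6.5, 1.0), the blue sphere covered √(0.7² + 1.7²) ≈ 1.8 units.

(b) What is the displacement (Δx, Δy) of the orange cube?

(-3.4, 1.6)

The orange cube started near (9.9, 2.0) and ended near (6.5, 3.6).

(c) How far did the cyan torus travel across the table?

1.5

The cyan torus moved from about (11.8, 3.2) to (10.4, 2.8), a distance of √(1.4² + 0.4²) ≈ 1.5.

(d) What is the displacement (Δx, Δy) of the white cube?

(0.7, 1.4)

From the two frames, the white cube sits at roughly (9.9, 7.8) before and (10.6, 9.2) after.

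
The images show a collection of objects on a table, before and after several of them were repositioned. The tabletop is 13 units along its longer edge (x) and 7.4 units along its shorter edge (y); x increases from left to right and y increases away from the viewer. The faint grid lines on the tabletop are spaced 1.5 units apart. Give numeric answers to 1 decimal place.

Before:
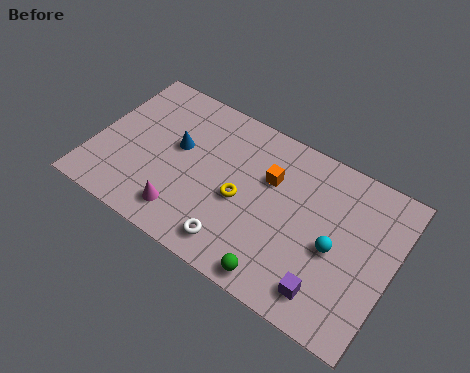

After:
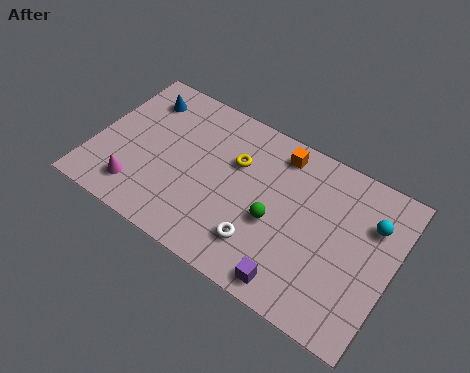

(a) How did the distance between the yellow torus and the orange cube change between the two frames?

+0.3

They were about 1.9 units apart before and 2.2 after — 0.3 units further apart.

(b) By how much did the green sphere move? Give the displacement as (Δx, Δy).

(-0.6, 2.3)

From the two frames, the green sphere sits at roughly (8.6, 0.8) before and (8.0, 3.1) after.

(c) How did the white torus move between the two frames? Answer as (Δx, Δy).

(1.0, 0.6)

The white torus was at about (6.6, 1.2) and moved to about (7.6, 1.8).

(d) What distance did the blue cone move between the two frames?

2.5

The blue cone was near (3.5, 4.3) before and (1.6, 5.9) after, so it travelled √(1.9² + 1.6²) ≈ 2.5 units.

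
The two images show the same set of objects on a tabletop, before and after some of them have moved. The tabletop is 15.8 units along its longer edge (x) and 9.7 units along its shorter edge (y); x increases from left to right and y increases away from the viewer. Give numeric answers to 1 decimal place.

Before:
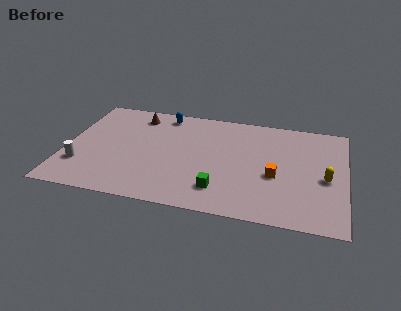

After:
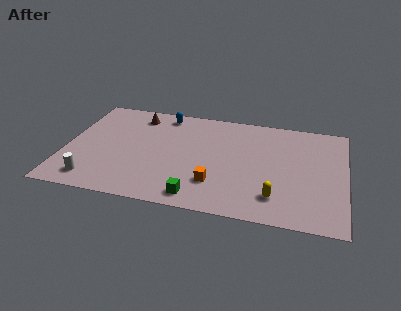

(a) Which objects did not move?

the brown cone and the blue capsule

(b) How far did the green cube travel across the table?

1.5

The green cube was near (8.9, 2.1) before and (7.7, 1.2) after, so it travelled √(1.2² + 0.9²) ≈ 1.5 units.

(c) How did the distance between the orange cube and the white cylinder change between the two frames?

-4.1

They were about 11.0 units apart before and 6.9 after — 4.1 units closer together.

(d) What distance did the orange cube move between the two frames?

3.6

From (11.9, 4.0) to (8.6, 2.6), the orange cube covered √(3.3² + 1.4²) ≈ 3.6 units.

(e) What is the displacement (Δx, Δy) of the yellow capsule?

(-2.7, -2.2)

From the two frames, the yellow capsule sits at roughly (14.7, 4.3) before and (12.0, 2.1) after.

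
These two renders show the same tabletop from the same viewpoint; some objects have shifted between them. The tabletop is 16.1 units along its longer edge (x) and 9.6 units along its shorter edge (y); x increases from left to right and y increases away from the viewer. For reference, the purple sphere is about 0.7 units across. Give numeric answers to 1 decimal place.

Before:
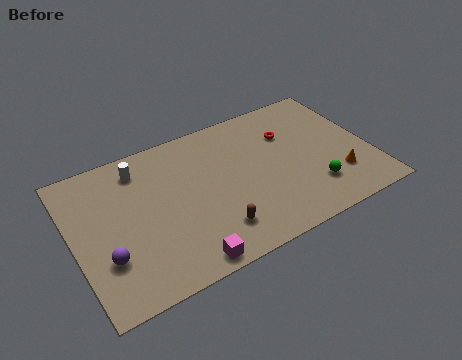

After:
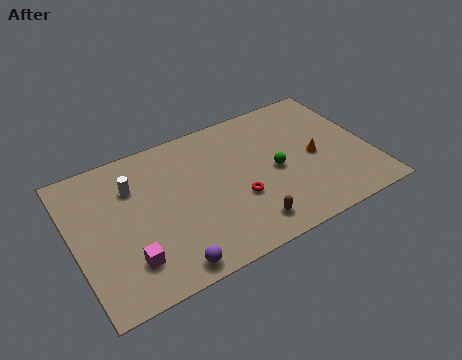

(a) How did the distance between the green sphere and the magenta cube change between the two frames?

+1.1

Before: roughly 7.5 units apart; after: 8.6. That's 1.1 units further apart.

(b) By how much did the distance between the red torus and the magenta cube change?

-2.6

They were about 8.8 units apart before and 6.2 after — 2.6 units closer together.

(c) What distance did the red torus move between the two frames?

4.6

The red torus was near (12.0, 6.7) before and (8.7, 3.5) after, so it travelled √(3.3² + 3.2²) ≈ 4.6 units.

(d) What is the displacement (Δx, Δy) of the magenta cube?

(-2.8, 1.4)

From the two frames, the magenta cube sits at roughly (5.4, 0.9) before and (2.6, 2.3) after.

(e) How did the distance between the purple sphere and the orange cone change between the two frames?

-3.3

They were about 12.6 units apart before and 9.3 after — 3.3 units closer together.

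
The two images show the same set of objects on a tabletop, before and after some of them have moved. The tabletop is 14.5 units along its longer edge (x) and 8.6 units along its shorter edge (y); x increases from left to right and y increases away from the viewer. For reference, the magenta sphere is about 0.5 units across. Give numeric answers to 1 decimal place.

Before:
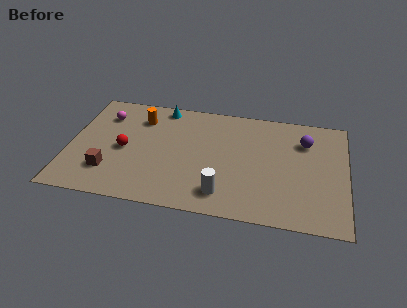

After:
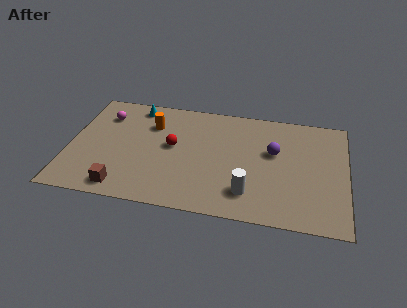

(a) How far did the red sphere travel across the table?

2.6

The red sphere moved from about (2.9, 4.0) to (5.4, 4.7), a distance of √(2.5² + 0.7²) ≈ 2.6.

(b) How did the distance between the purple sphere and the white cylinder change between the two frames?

-2.7

Before: roughly 6.2 units apart; after: 3.5. That's 2.7 units closer together.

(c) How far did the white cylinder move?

1.3

The white cylinder was near (8.2, 1.6) before and (9.5, 1.9) after, so it travelled √(1.3² + 0.3²) ≈ 1.3 units.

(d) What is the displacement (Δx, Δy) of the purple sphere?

(-1.6, -1.1)

The purple sphere was at about (12.3, 6.3) and moved to about (10.7, 5.2).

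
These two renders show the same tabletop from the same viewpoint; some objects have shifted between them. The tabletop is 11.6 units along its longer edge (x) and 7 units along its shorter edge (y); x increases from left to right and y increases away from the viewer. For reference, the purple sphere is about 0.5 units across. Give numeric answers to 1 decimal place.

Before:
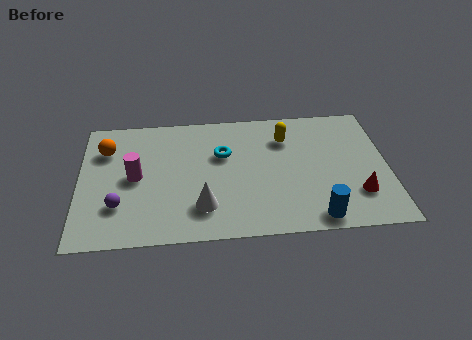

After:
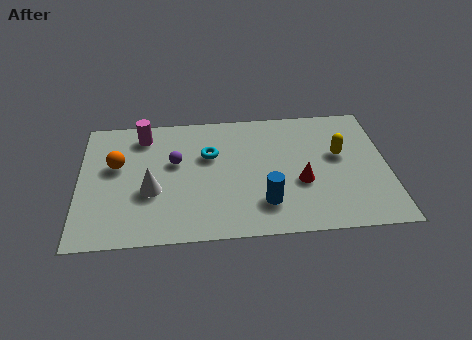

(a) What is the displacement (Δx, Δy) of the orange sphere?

(0.4, -0.9)

The orange sphere started near (1.0, 5.1) and ended near (1.4, 4.2).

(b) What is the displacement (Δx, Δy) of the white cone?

(-1.9, 1.0)

The white cone started near (4.6, 1.7) and ended near (2.7, 2.7).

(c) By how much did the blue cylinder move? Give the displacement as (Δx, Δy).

(-1.9, 0.9)

The blue cylinder was at about (8.8, 0.8) and moved to about (6.9, 1.7).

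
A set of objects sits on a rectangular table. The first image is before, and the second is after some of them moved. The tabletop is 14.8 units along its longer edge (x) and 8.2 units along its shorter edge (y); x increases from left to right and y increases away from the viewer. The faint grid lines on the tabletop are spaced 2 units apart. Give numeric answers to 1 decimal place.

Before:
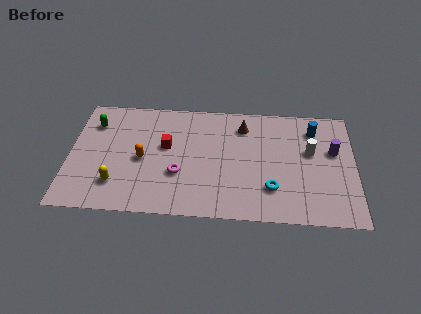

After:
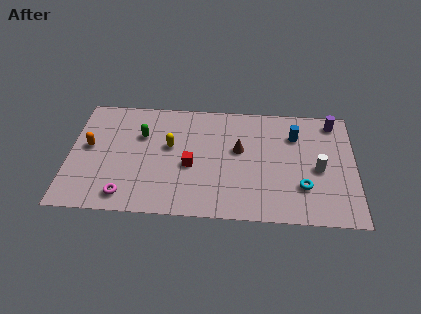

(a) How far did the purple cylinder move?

2.1

The purple cylinder was near (13.7, 5.0) before and (13.7, 7.1) after, so it travelled √(0.0² + 2.1²) ≈ 2.1 units.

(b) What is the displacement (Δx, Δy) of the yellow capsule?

(2.7, 2.8)

The yellow capsule started near (2.5, 2.0) and ended near (5.2, 4.8).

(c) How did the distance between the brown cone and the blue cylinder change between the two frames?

-0.6

They were about 3.7 units apart before and 3.1 after — 0.6 units closer together.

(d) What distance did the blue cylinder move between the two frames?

1.1

The blue cylinder moved from about (12.7, 6.5) to (11.7, 6.0), a distance of √(1.0² + 0.5²) ≈ 1.1.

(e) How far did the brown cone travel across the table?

1.7

The brown cone was near (9.0, 6.5) before and (8.8, 4.8) after, so it travelled √(0.2² + 1.7²) ≈ 1.7 units.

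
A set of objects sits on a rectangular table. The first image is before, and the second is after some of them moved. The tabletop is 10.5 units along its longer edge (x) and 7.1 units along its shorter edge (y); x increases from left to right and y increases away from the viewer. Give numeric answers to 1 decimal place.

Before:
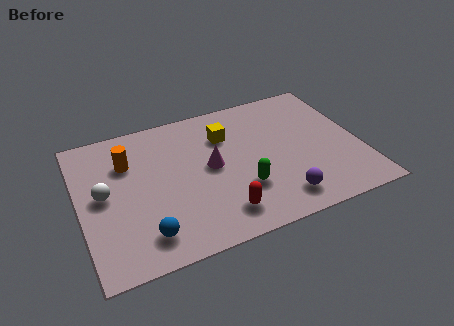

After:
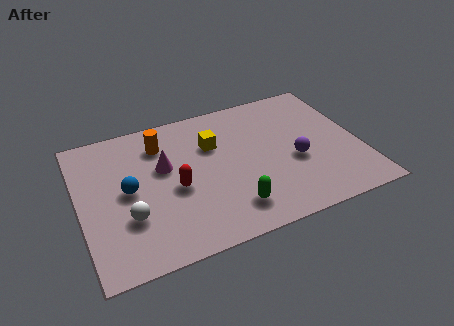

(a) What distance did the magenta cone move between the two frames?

1.8

The magenta cone moved from about (4.9, 3.7) to (3.2, 4.3), a distance of √(1.7² + 0.6²) ≈ 1.8.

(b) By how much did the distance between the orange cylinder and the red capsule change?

-2.4

They were about 4.8 units apart before and 2.4 after — 2.4 units closer together.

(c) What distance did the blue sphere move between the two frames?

2.3

The blue sphere was near (2.2, 1.3) before and (1.8, 3.6) after, so it travelled √(0.4² + 2.3²) ≈ 2.3 units.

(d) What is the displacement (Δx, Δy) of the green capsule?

(-0.5, -0.8)

The green capsule was at about (5.9, 2.2) and moved to about (5.4, 1.4).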